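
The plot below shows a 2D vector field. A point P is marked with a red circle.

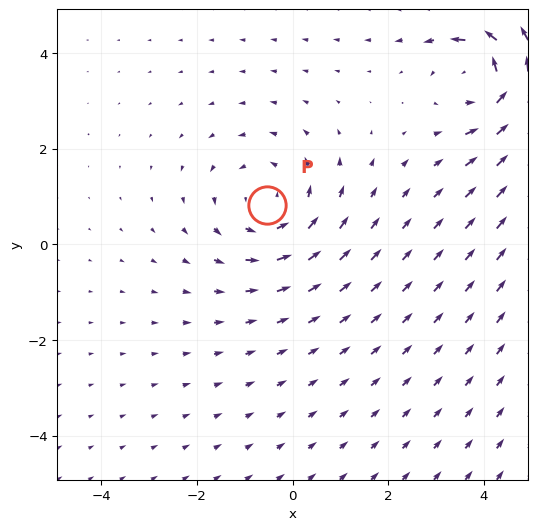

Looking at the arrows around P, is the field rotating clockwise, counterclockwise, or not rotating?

counterclockwise

Near P at (-0.5, 0.8) the arrows circulate counterclockwise. The curl (z-component) there is about +3; positive curl means counterclockwise rotation.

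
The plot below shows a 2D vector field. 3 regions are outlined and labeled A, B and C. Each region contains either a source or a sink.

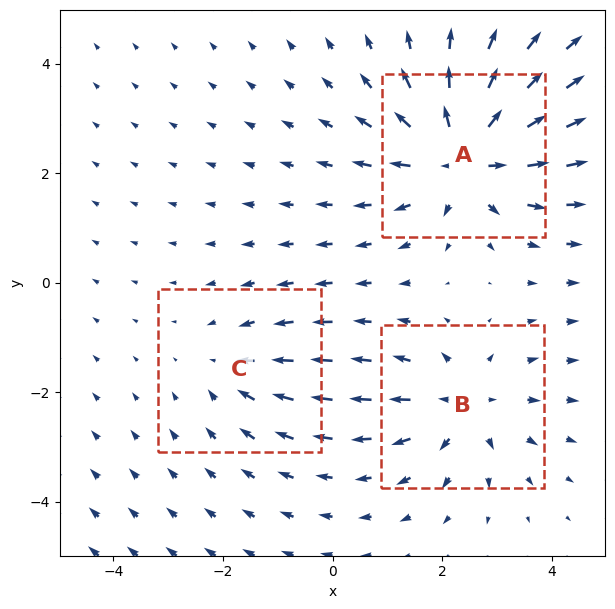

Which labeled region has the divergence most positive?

Divergence at each region's feature centre — A: about +5, B: about +3, C: about -2. Region A is most positive.

A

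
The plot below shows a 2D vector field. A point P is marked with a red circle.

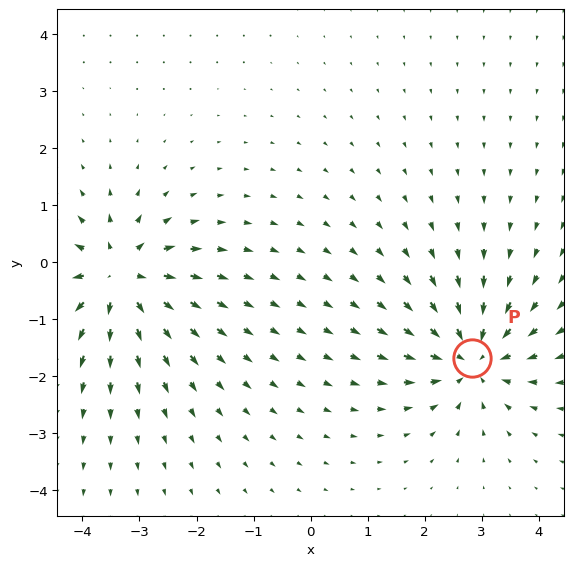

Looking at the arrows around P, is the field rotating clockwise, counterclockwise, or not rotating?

Near P at (2.8, -1.7) the arrows show no circulation. The curl there is ≈0.

not rotating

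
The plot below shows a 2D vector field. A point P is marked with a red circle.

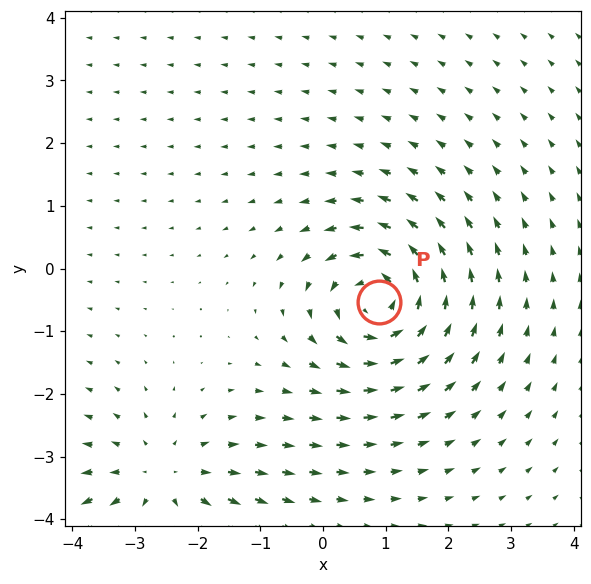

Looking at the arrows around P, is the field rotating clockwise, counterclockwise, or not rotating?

counterclockwise

Near P at (0.9, -0.5) the arrows circulate counterclockwise. The curl (z-component) there is about +5; positive curl means counterclockwise rotation.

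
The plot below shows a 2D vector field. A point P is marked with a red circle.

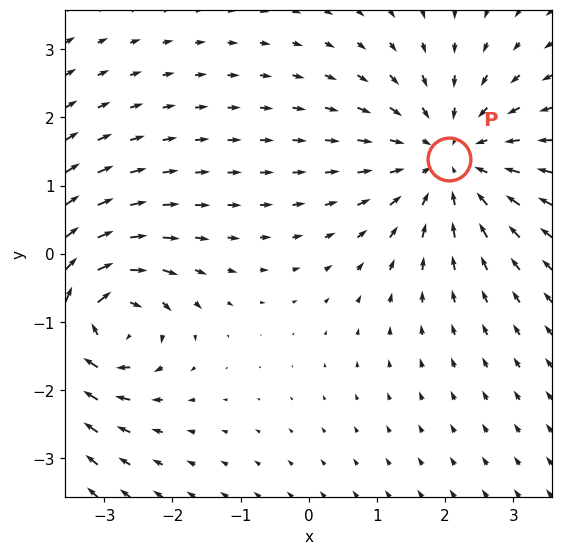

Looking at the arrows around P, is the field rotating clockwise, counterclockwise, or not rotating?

not rotating

Near P at (2.1, 1.4) the arrows show no circulation. The curl there is ≈0.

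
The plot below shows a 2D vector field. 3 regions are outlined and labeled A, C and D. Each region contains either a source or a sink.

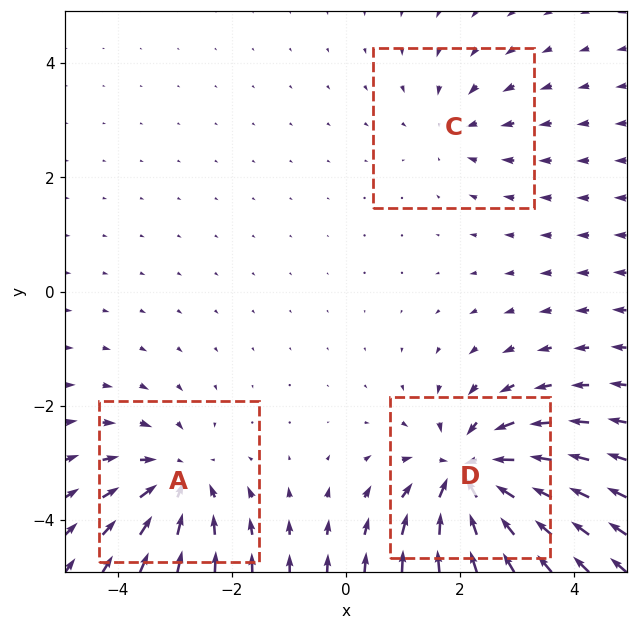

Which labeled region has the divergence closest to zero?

Divergence at each region's feature centre — A: about -4, C: about -2, D: about -6. Region C is closest to zero.

C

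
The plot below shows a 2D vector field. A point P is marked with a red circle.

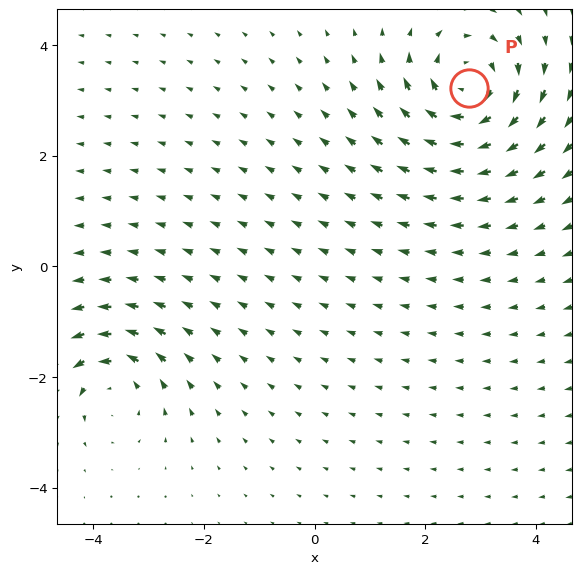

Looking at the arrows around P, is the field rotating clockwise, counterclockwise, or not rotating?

Near P at (2.8, 3.2) the arrows circulate clockwise. The curl (z-component) there is about -5; negative curl means clockwise rotation.

clockwise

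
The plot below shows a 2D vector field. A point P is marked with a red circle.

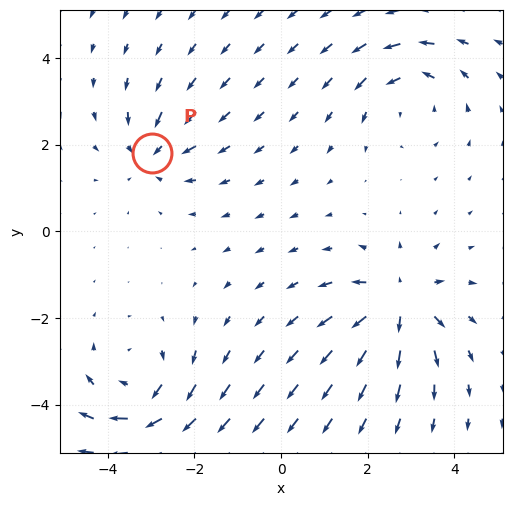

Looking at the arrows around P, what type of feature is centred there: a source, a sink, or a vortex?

At P (-3.0, 1.8) the arrows converge inward. Divergence about -4, curl ≈0 — negative divergence with near-zero curl is a sink.

sink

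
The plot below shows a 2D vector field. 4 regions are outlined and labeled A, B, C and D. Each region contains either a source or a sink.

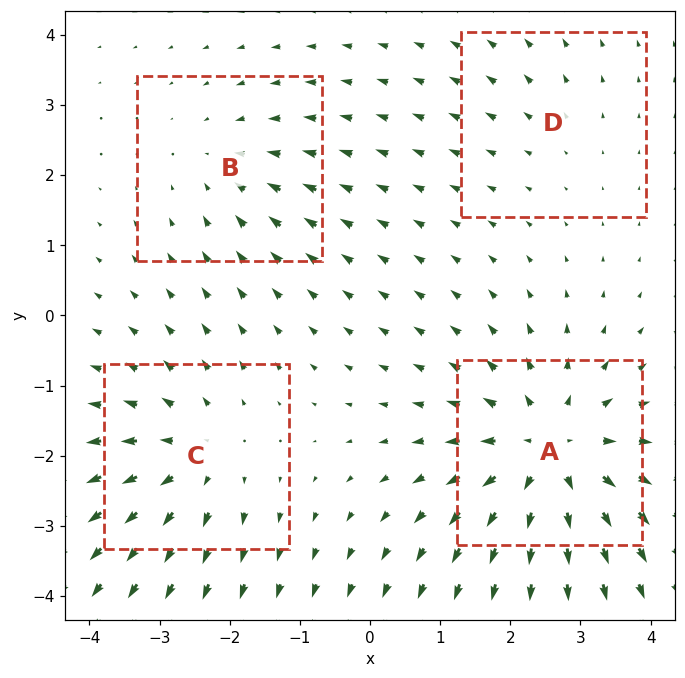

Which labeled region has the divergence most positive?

A

Divergence at each region's feature centre — A: about +7, B: about -3, C: about +4, D: about +2. Region A is most positive.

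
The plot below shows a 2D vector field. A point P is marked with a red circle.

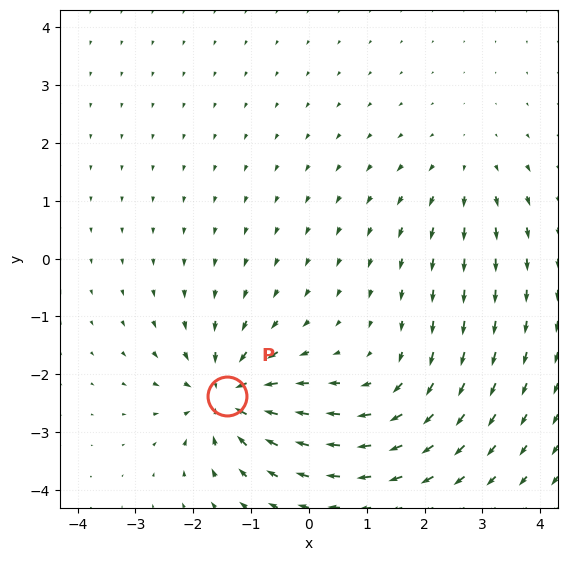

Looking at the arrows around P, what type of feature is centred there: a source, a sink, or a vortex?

sink

At P (-1.4, -2.4) the arrows converge inward. Divergence about -6, curl ≈0 — negative divergence with near-zero curl is a sink.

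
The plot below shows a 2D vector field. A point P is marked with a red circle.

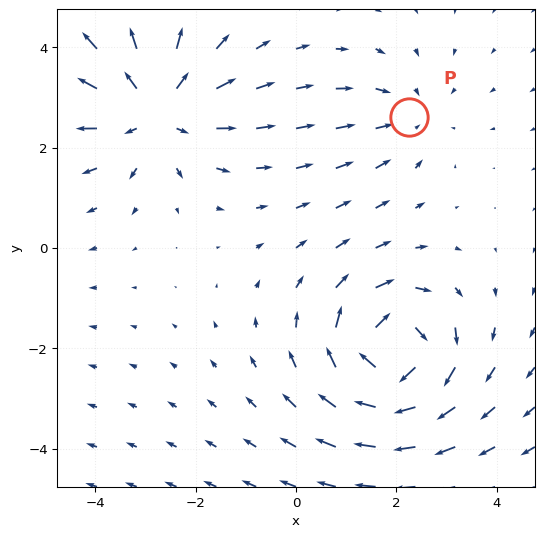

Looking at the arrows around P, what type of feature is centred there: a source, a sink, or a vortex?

At P (2.3, 2.6) the arrows converge inward. Divergence about -2, curl ≈0 — negative divergence with near-zero curl is a sink.

sink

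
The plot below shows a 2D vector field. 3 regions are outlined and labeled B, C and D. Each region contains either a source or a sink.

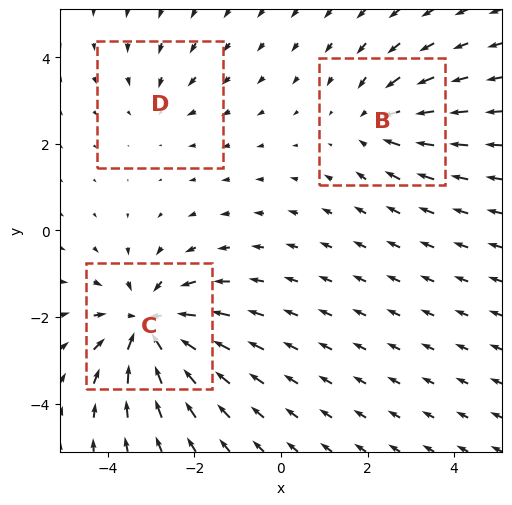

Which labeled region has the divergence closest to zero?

D

Divergence at each region's feature centre — B: about -3, C: about -5, D: about -2. Region D is closest to zero.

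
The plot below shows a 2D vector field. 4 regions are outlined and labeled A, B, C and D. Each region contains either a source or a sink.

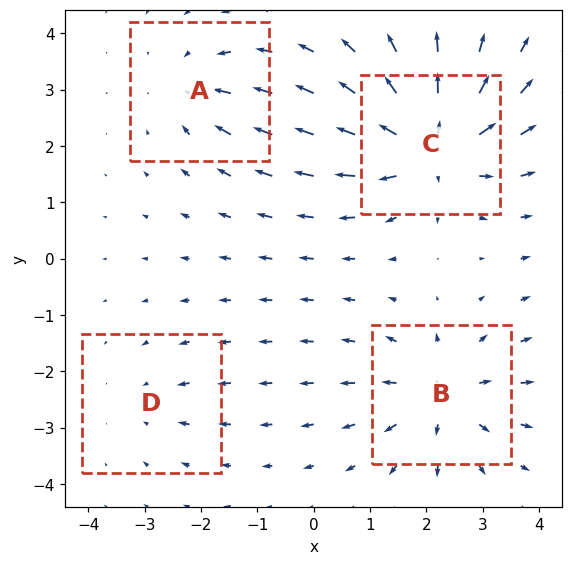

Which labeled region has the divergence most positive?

Divergence at each region's feature centre — A: about -4, B: about +5, C: about +7, D: about -2. Region C is most positive.

C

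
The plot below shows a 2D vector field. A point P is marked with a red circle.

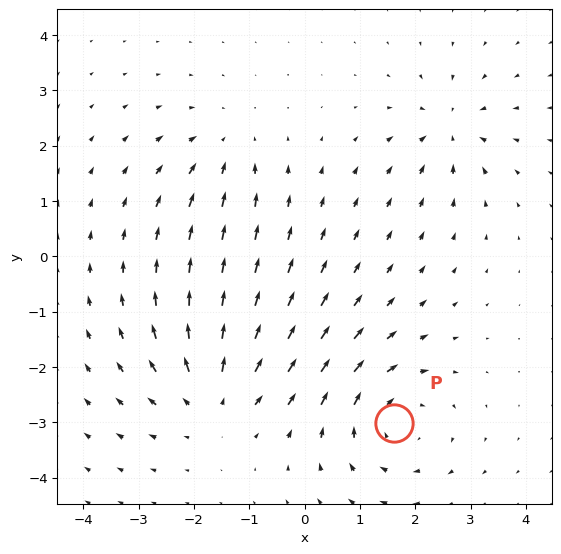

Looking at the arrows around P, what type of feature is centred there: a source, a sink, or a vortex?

vortex

At P (1.6, -3.0) the arrows circulate clockwise. Divergence ≈0, curl about -4 — near-zero divergence with nonzero curl is a vortex.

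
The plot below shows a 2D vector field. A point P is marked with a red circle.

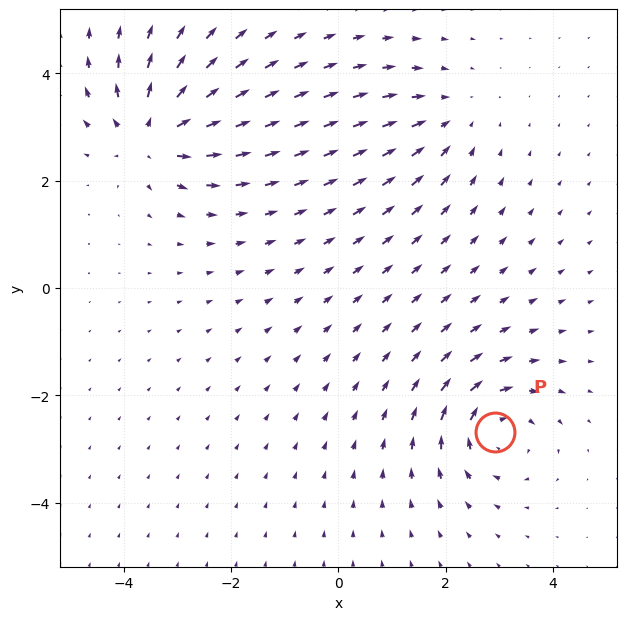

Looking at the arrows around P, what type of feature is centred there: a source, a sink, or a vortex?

vortex

At P (2.9, -2.7) the arrows circulate clockwise. Divergence ≈0, curl about -5 — near-zero divergence with nonzero curl is a vortex.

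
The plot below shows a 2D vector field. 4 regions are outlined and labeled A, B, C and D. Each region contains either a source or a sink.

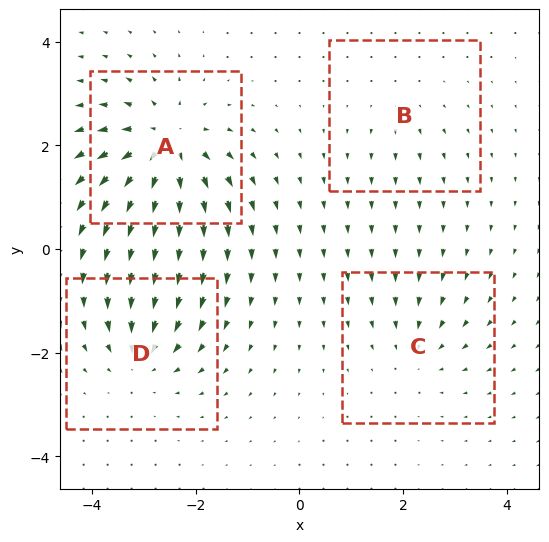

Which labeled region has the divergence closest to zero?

B

Divergence at each region's feature centre — A: about +8, B: about +2, C: about -4, D: about -5. Region B is closest to zero.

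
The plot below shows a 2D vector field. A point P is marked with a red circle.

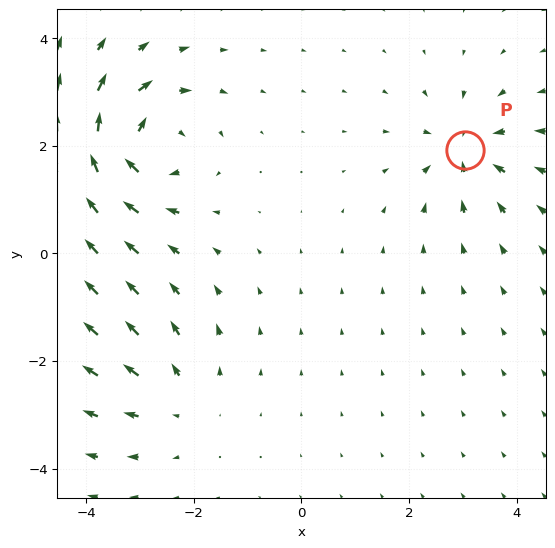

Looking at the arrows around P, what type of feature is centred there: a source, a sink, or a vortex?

At P (3.0, 1.9) the arrows converge inward. Divergence about -4, curl ≈0 — negative divergence with near-zero curl is a sink.

sink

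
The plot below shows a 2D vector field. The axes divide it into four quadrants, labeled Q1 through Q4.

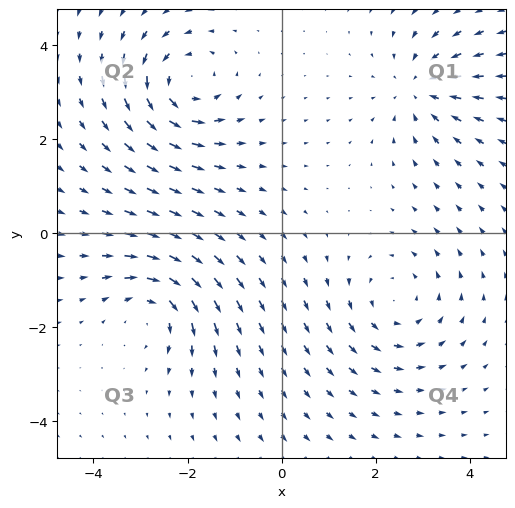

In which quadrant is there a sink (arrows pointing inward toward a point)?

The sink sits at approximately (2.9, 3.1), which lies in quadrant Q1. The divergence there is about -3, negative as expected for a sink.

Q1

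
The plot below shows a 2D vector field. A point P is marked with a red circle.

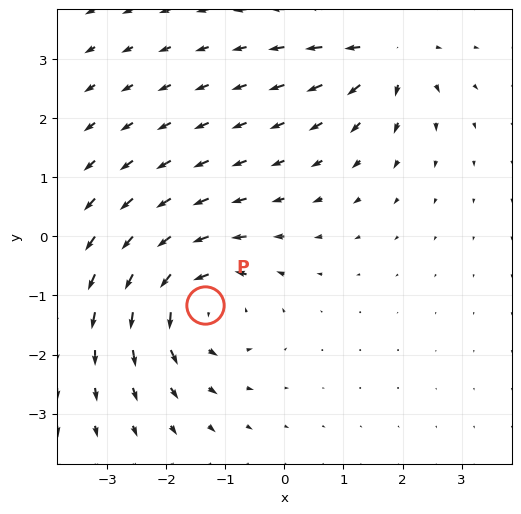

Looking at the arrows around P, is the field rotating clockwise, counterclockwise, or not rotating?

Near P at (-1.4, -1.2) the arrows circulate counterclockwise. The curl (z-component) there is about +4; positive curl means counterclockwise rotation.

counterclockwise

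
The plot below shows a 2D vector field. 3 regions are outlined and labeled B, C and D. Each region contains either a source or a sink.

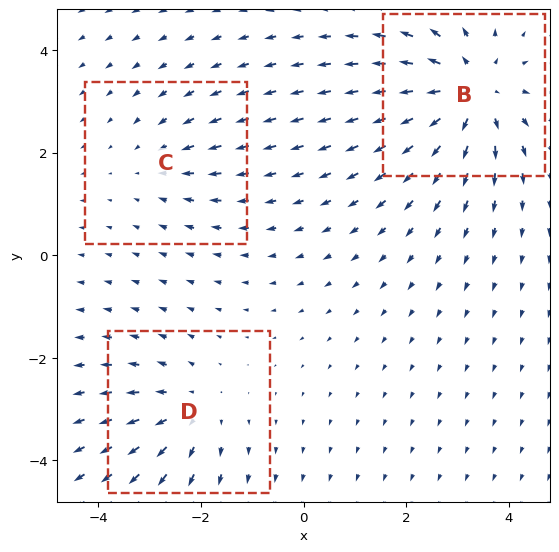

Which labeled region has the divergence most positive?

Divergence at each region's feature centre — B: about +5, C: about -2, D: about +3. Region B is most positive.

B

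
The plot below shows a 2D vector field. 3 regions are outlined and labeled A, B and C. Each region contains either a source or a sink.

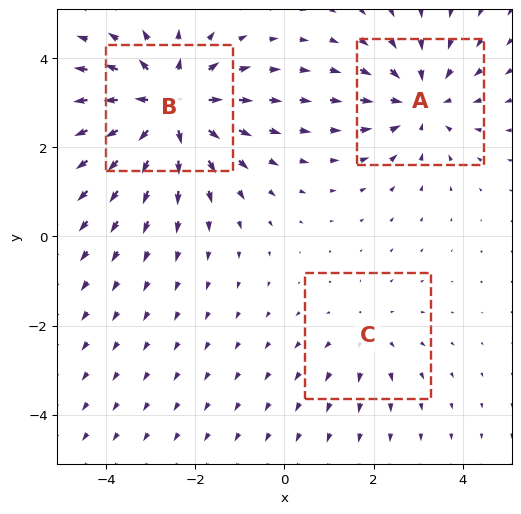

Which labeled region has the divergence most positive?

Divergence at each region's feature centre — A: about -3, B: about +4, C: about +2. Region B is most positive.

B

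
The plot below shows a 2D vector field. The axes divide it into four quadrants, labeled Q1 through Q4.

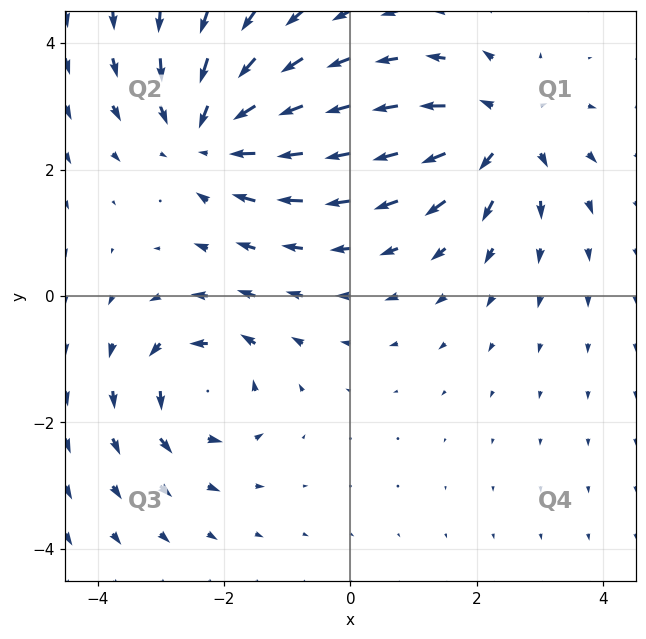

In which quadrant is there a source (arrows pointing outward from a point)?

The source sits at approximately (2.4, 2.6), which lies in quadrant Q1. The divergence there is about +5, positive as expected for a source.

Q1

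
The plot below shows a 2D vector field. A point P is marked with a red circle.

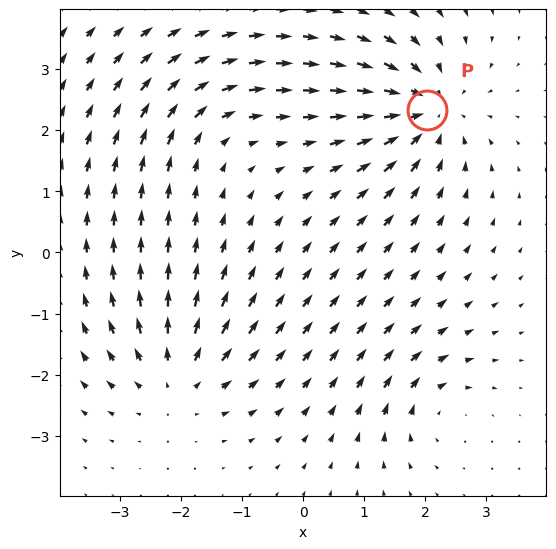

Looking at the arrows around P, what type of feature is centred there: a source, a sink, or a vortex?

sink

At P (2.0, 2.3) the arrows converge inward. Divergence about -5, curl ≈0 — negative divergence with near-zero curl is a sink.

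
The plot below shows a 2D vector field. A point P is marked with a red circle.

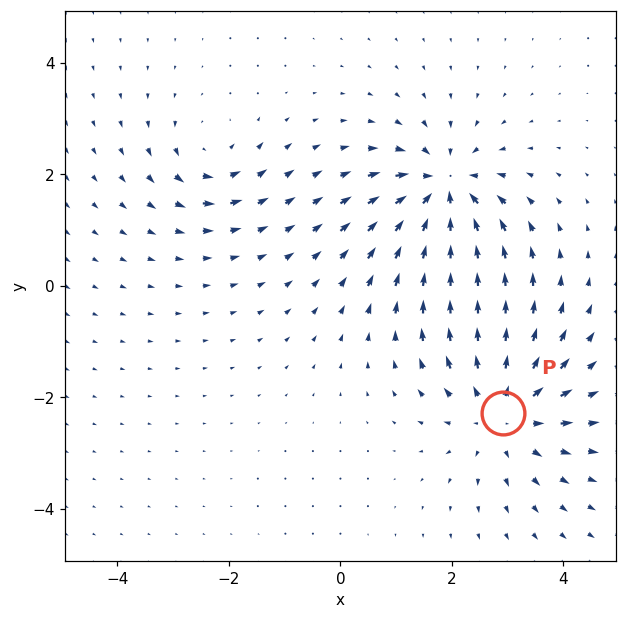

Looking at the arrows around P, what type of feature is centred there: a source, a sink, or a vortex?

source

At P (2.9, -2.3) the arrows spread outward. Divergence about +5, curl ≈0 — positive divergence with near-zero curl is a source.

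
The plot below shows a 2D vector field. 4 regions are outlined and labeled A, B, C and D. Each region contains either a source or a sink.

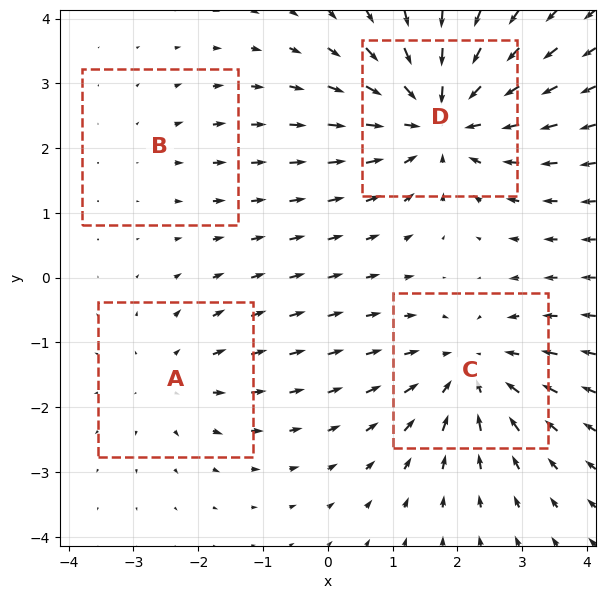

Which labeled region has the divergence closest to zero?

Divergence at each region's feature centre — A: about +3, B: about +2, C: about -5, D: about -6. Region B is closest to zero.

B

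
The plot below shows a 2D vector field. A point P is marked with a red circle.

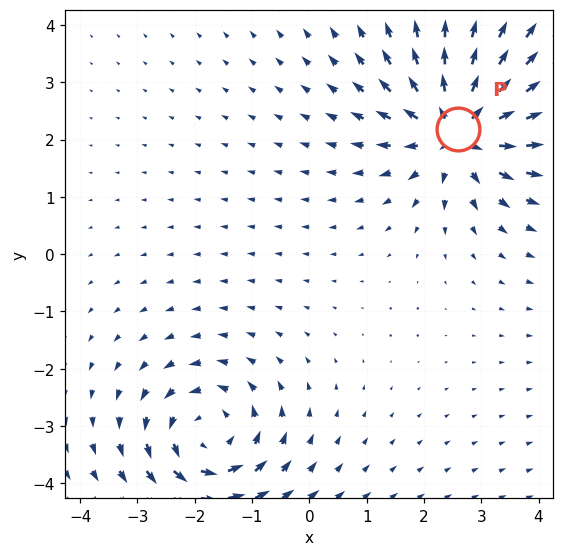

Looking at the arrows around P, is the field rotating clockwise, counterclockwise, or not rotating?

not rotating

Near P at (2.6, 2.2) the arrows show no circulation. The curl there is ≈0.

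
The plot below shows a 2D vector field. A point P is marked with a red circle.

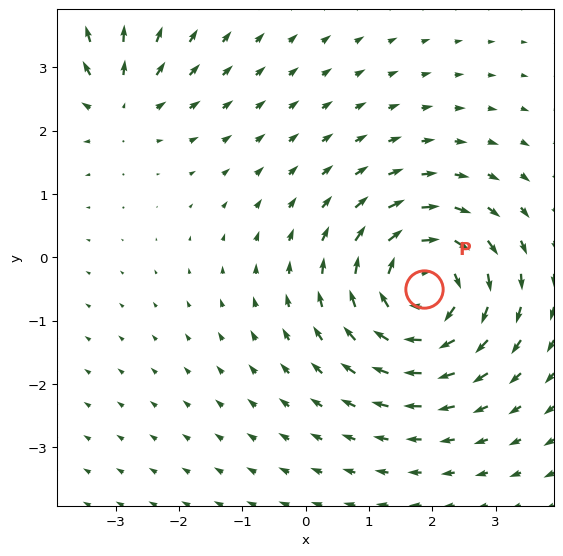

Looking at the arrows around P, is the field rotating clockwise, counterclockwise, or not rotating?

Near P at (1.9, -0.5) the arrows circulate clockwise. The curl (z-component) there is about -5; negative curl means clockwise rotation.

clockwise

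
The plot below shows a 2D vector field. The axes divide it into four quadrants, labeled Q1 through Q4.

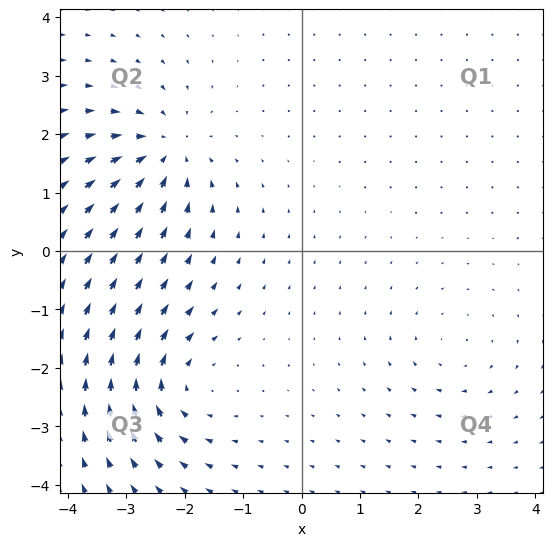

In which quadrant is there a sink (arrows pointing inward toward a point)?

The sink sits at approximately (-2.3, 1.7), which lies in quadrant Q2. The divergence there is about -5, negative as expected for a sink.

Q2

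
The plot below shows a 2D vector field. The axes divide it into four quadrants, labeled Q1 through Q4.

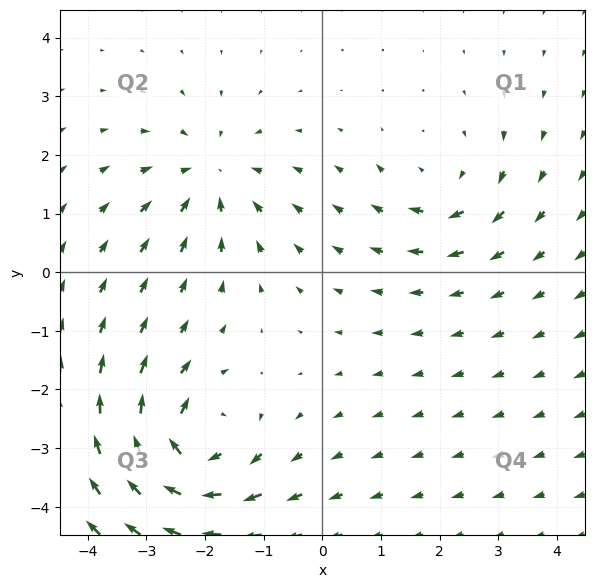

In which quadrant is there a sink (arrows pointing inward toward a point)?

Q2

The sink sits at approximately (-1.9, 1.6), which lies in quadrant Q2. The divergence there is about -4, negative as expected for a sink.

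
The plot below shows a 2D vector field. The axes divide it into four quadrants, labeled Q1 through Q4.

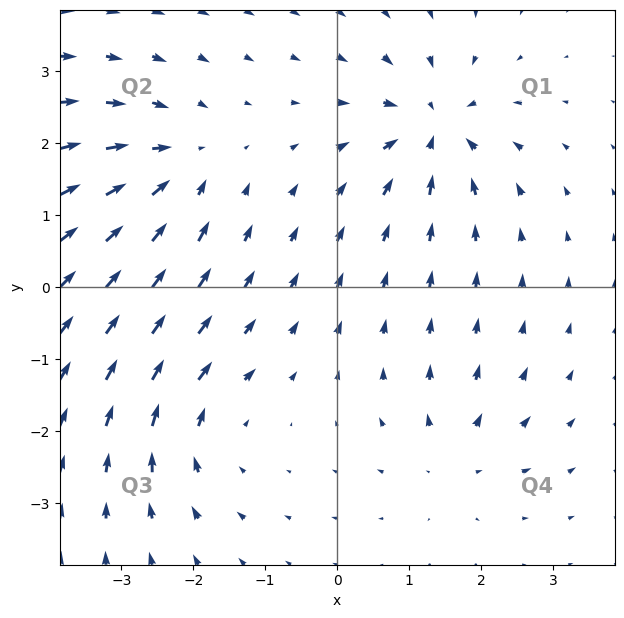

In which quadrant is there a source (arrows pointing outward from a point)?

Q4

The source sits at approximately (1.6, -2.3), which lies in quadrant Q4. The divergence there is about +3, positive as expected for a source.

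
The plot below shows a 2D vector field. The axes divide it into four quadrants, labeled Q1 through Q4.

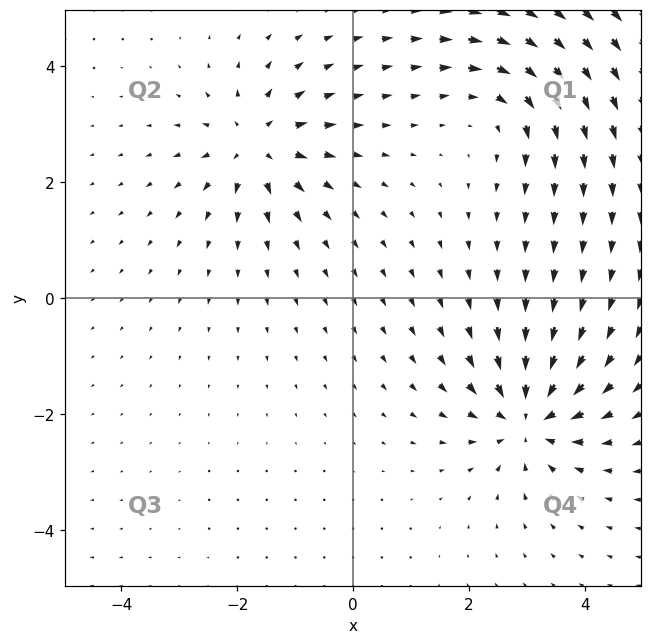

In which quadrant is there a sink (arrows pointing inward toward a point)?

The sink sits at approximately (3.0, -2.1), which lies in quadrant Q4. The divergence there is about -5, negative as expected for a sink.

Q4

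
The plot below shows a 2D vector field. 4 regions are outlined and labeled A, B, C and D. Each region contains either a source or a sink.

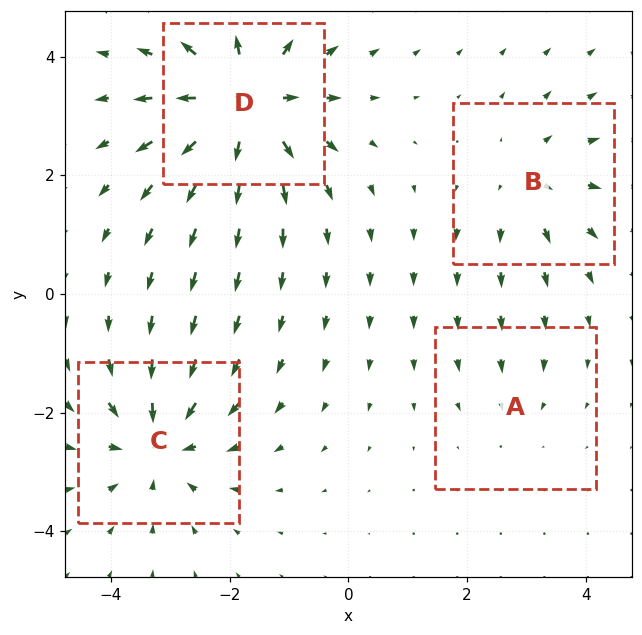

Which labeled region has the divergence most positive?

D

Divergence at each region's feature centre — A: about -2, B: about +4, C: about -6, D: about +8. Region D is most positive.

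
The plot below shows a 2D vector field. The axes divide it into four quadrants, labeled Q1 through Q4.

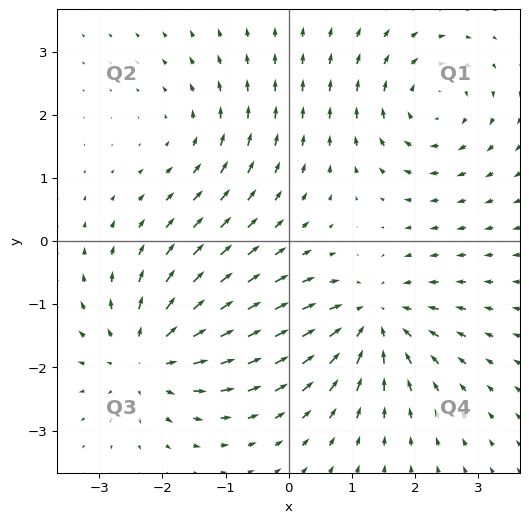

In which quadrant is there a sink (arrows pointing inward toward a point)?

The sink sits at approximately (1.3, -1.3), which lies in quadrant Q4. The divergence there is about -6, negative as expected for a sink.

Q4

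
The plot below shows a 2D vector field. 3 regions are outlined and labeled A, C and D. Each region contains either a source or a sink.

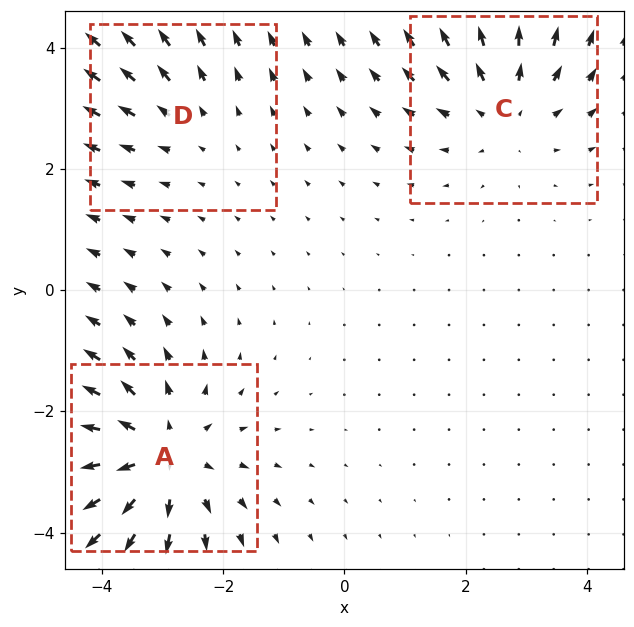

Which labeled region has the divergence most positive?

A

Divergence at each region's feature centre — A: about +4, C: about +3, D: about +2. Region A is most positive.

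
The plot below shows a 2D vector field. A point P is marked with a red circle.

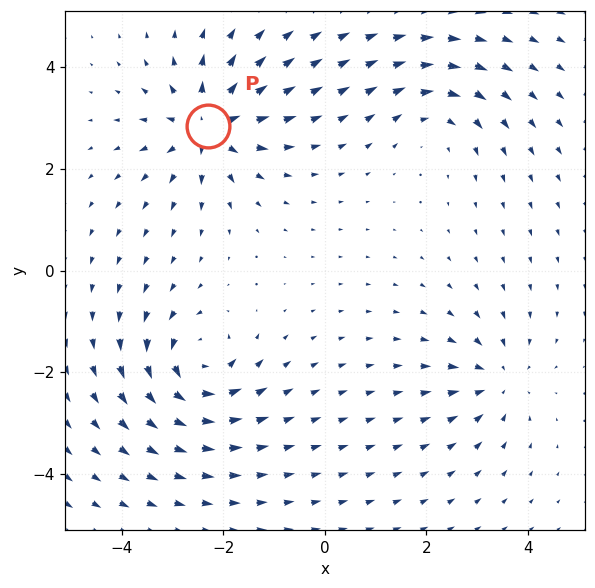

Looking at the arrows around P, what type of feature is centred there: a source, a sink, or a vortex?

source

At P (-2.3, 2.8) the arrows spread outward. Divergence about +6, curl ≈0 — positive divergence with near-zero curl is a source.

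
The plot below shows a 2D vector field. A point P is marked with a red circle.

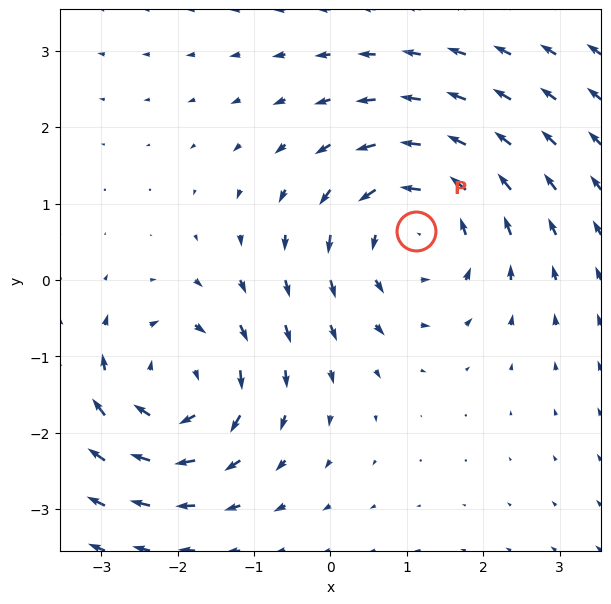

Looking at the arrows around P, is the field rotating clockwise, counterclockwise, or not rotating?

counterclockwise

Near P at (1.1, 0.6) the arrows circulate counterclockwise. The curl (z-component) there is about +4; positive curl means counterclockwise rotation.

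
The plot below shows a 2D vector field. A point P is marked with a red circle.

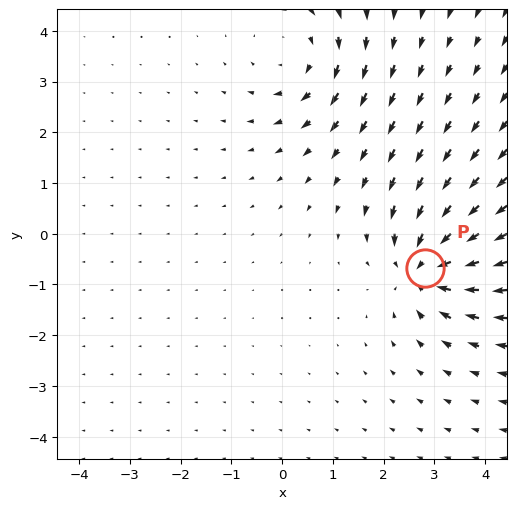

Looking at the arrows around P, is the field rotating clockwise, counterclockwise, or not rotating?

Near P at (2.8, -0.7) the arrows show no circulation. The curl there is ≈0.

not rotating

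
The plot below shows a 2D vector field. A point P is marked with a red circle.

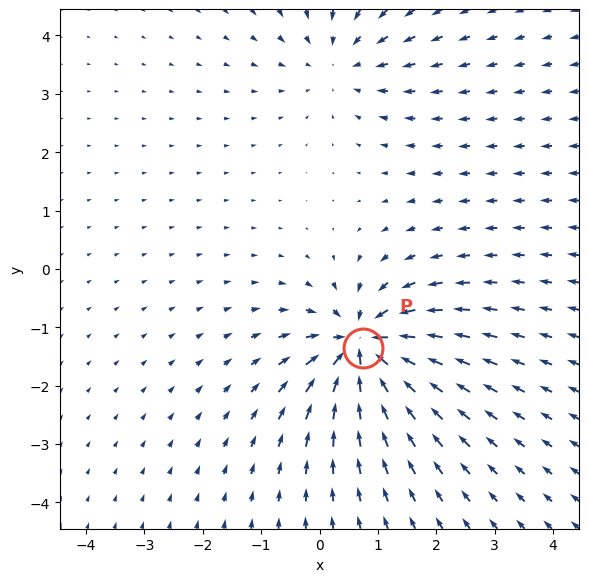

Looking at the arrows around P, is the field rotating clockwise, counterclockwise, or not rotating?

not rotating

Near P at (0.8, -1.3) the arrows show no circulation. The curl there is ≈0.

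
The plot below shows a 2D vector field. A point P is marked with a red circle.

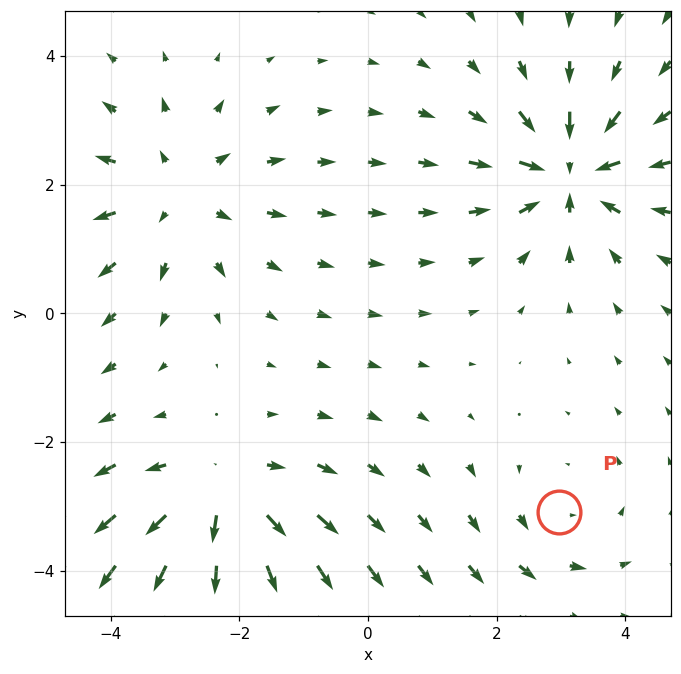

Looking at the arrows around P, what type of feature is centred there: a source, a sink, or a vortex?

vortex

At P (3.0, -3.1) the arrows circulate counterclockwise. Divergence ≈0, curl about +2 — near-zero divergence with nonzero curl is a vortex.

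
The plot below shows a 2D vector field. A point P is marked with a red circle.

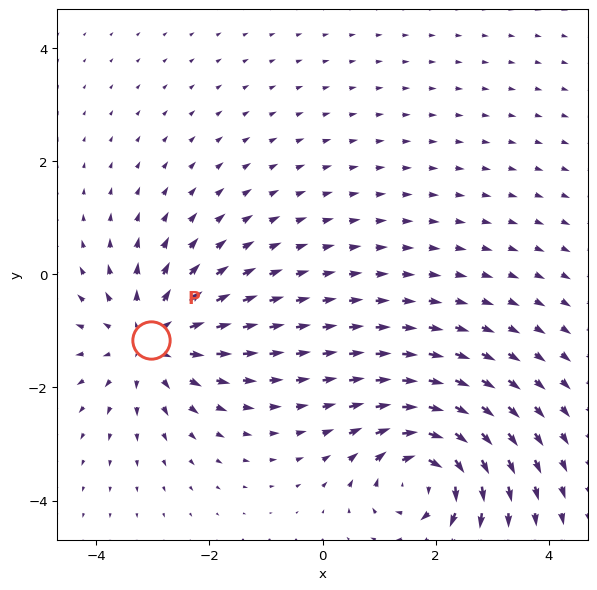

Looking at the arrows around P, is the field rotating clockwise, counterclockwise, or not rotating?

Near P at (-3.0, -1.2) the arrows show no circulation. The curl there is ≈0.

not rotating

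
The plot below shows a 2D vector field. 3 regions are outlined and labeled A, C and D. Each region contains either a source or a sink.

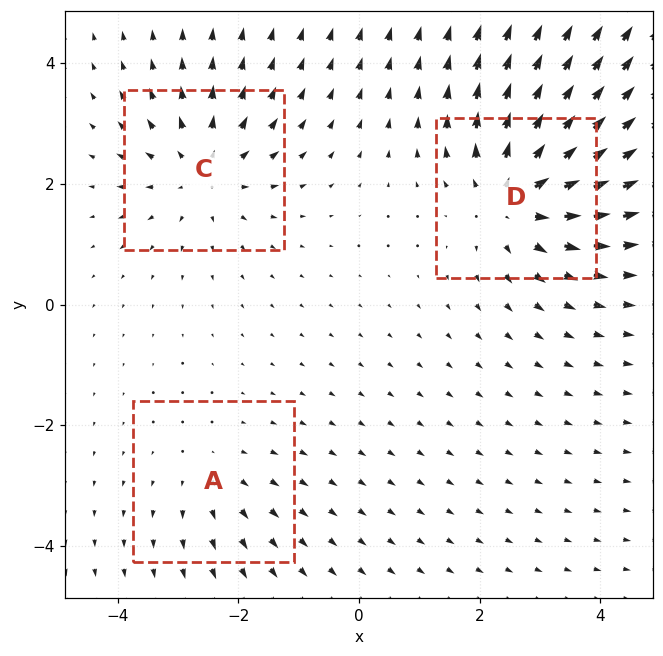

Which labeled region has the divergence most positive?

Divergence at each region's feature centre — A: about +2, C: about +3, D: about +5. Region D is most positive.

D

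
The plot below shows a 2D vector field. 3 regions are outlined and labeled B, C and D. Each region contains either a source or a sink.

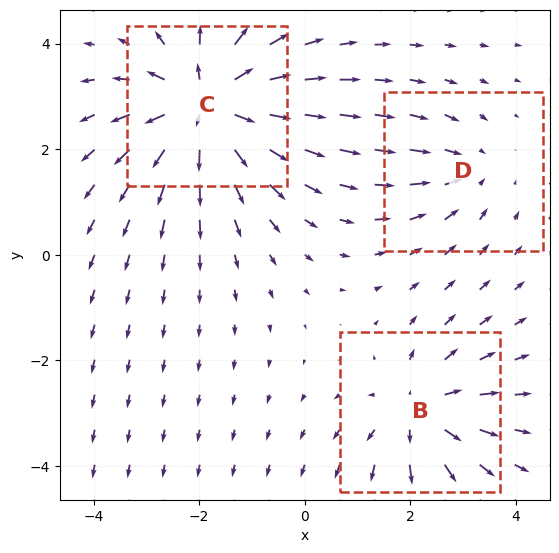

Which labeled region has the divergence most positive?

Divergence at each region's feature centre — B: about +3, C: about +5, D: about -2. Region C is most positive.

C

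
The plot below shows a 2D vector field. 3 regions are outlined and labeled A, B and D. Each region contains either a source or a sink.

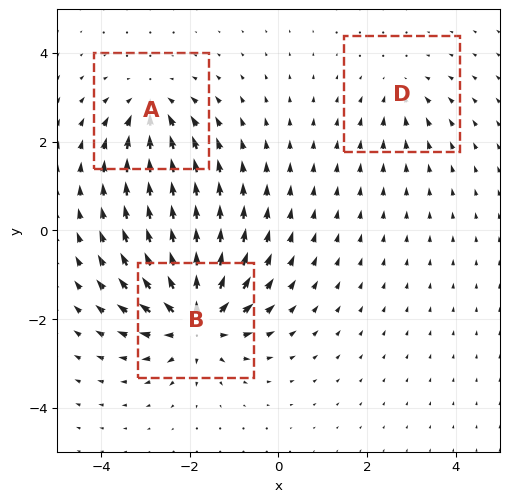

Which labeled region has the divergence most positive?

B

Divergence at each region's feature centre — A: about -4, B: about +6, D: about -2. Region B is most positive.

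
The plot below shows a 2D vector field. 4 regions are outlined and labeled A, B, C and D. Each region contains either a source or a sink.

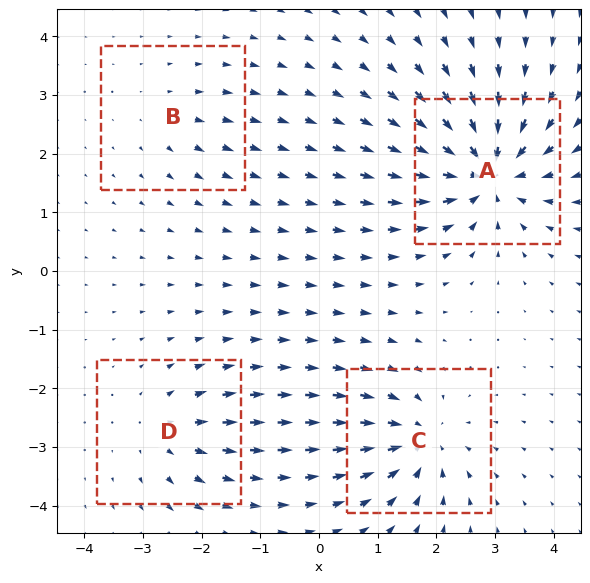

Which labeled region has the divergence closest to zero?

B

Divergence at each region's feature centre — A: about -9, B: about +2, C: about -6, D: about +4. Region B is closest to zero.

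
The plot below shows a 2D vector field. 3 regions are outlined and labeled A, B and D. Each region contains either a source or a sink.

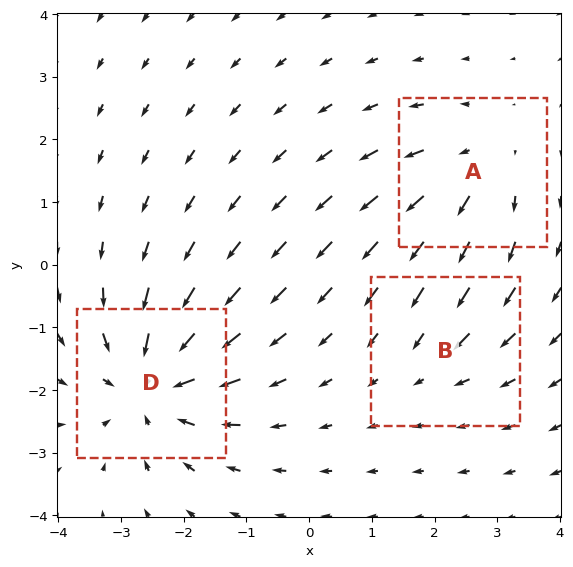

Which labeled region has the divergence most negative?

D

Divergence at each region's feature centre — A: about +3, B: about -2, D: about -4. Region D is most negative.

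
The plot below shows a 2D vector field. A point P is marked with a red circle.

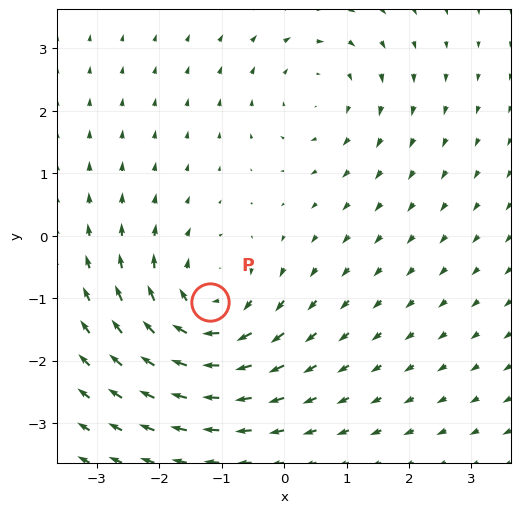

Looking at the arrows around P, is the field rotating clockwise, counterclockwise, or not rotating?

Near P at (-1.2, -1.1) the arrows circulate clockwise. The curl (z-component) there is about -5; negative curl means clockwise rotation.

clockwise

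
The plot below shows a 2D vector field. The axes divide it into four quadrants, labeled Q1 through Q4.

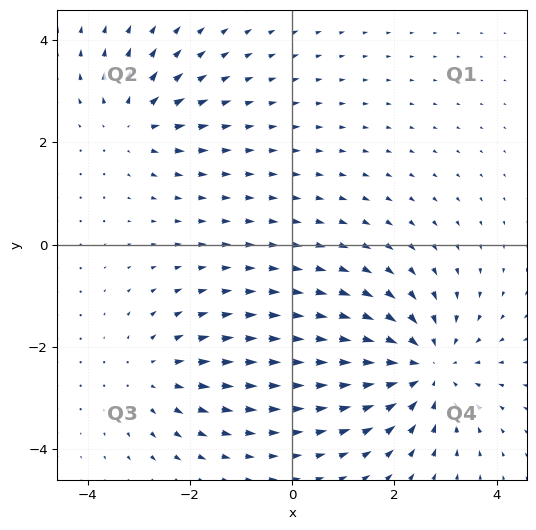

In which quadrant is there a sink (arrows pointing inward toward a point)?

The sink sits at approximately (2.6, -2.4), which lies in quadrant Q4. The divergence there is about -4, negative as expected for a sink.

Q4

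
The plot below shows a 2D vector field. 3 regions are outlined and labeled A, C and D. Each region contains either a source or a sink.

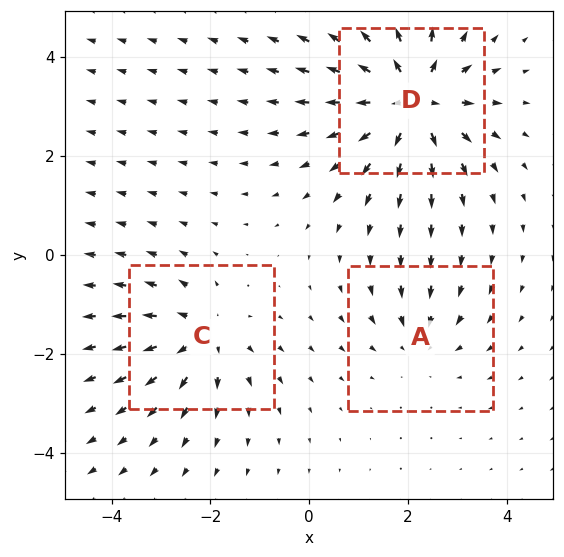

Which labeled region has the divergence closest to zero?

Divergence at each region's feature centre — A: about -2, C: about +3, D: about +5. Region A is closest to zero.

A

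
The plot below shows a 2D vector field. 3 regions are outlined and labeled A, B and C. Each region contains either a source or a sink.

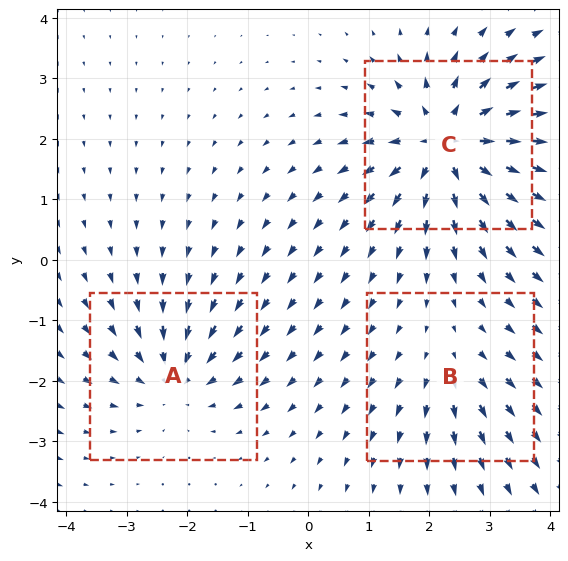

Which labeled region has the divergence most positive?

C

Divergence at each region's feature centre — A: about -4, B: about +2, C: about +6. Region C is most positive.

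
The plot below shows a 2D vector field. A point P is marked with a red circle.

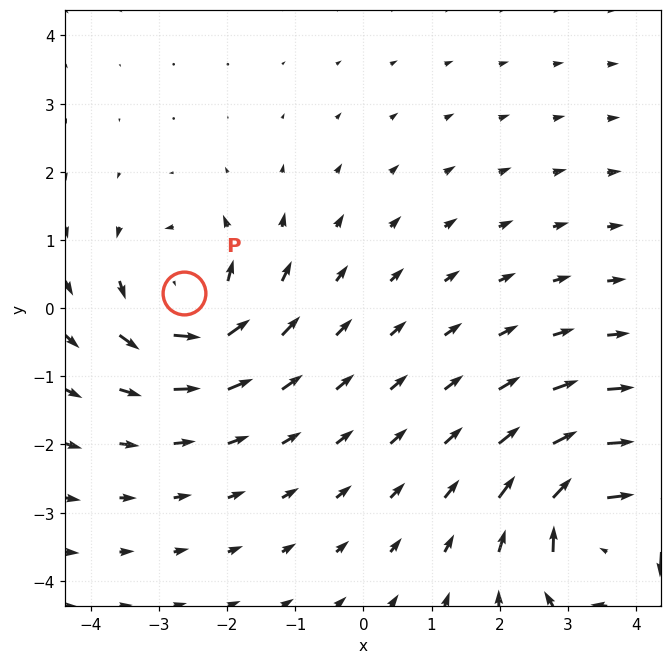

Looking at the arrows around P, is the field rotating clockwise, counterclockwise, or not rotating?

Near P at (-2.6, 0.2) the arrows circulate counterclockwise. The curl (z-component) there is about +4; positive curl means counterclockwise rotation.

counterclockwise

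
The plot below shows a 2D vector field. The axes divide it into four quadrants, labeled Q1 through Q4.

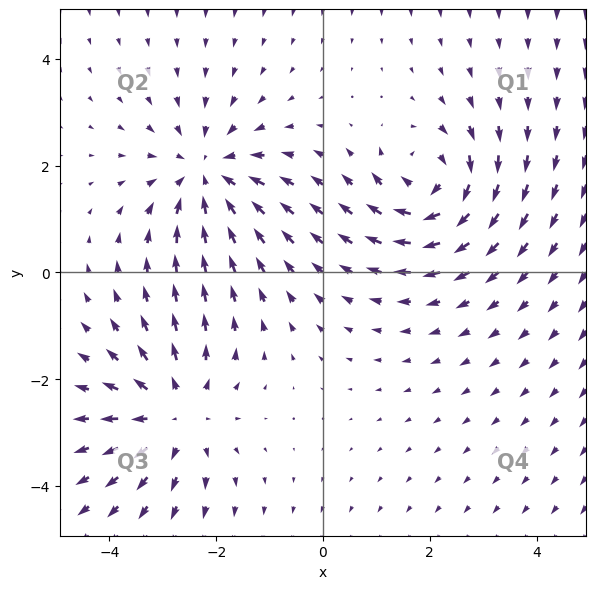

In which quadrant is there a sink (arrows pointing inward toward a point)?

The sink sits at approximately (-2.2, 1.8), which lies in quadrant Q2. The divergence there is about -3, negative as expected for a sink.

Q2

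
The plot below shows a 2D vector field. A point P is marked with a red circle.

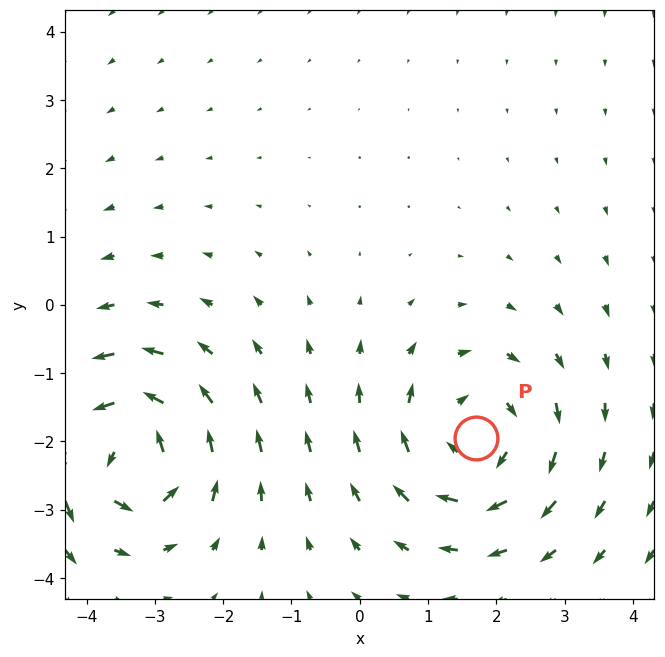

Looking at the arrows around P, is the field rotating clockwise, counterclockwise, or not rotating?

Near P at (1.7, -2.0) the arrows circulate clockwise. The curl (z-component) there is about -5; negative curl means clockwise rotation.

clockwise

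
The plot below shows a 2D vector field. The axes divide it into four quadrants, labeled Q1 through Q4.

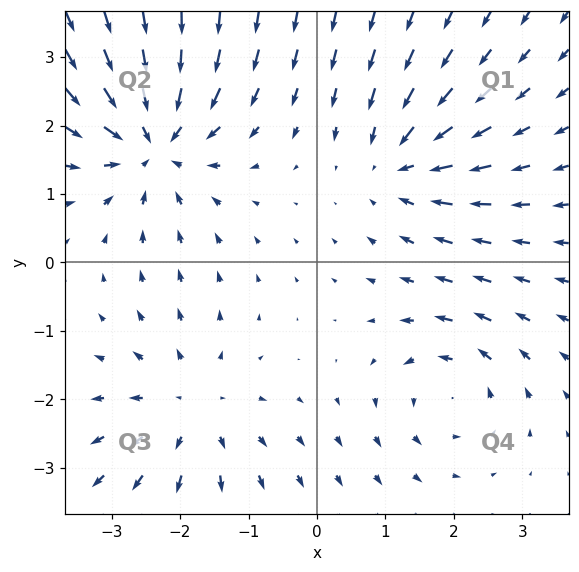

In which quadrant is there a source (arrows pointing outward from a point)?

Q3

The source sits at approximately (-1.8, -2.1), which lies in quadrant Q3. The divergence there is about +3, positive as expected for a source.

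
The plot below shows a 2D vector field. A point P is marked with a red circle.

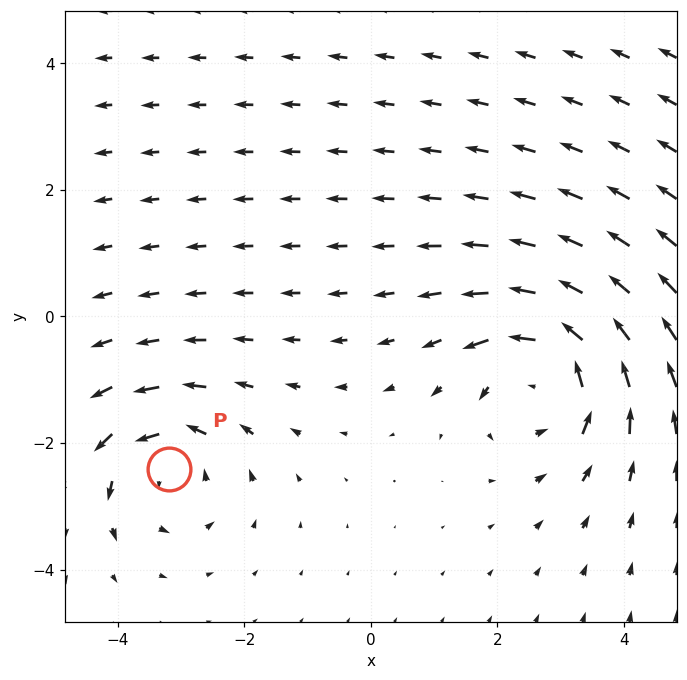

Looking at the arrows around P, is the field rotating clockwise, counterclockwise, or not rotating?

counterclockwise

Near P at (-3.2, -2.4) the arrows circulate counterclockwise. The curl (z-component) there is about +3; positive curl means counterclockwise rotation.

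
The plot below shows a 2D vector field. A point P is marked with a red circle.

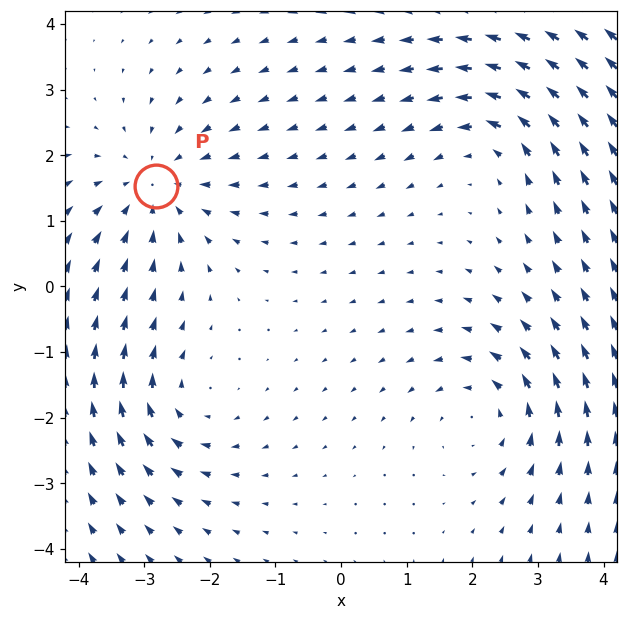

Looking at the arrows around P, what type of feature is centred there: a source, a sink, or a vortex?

sink

At P (-2.8, 1.5) the arrows converge inward. Divergence about -3, curl ≈0 — negative divergence with near-zero curl is a sink.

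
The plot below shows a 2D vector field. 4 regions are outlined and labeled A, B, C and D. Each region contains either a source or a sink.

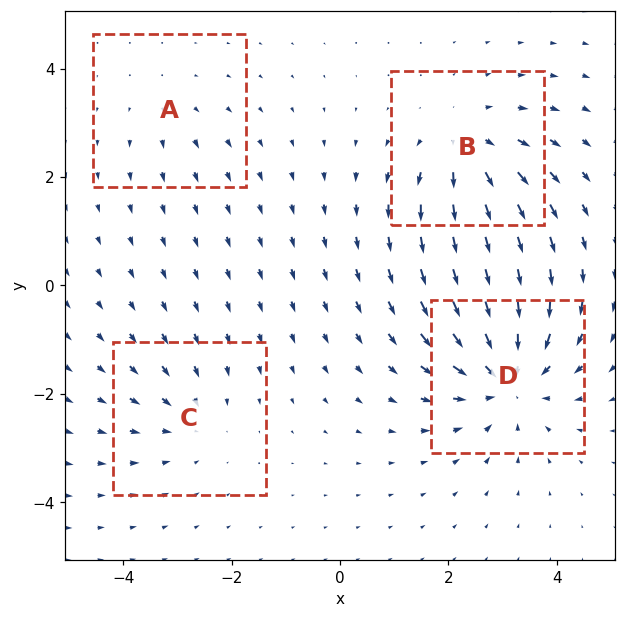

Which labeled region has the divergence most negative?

Divergence at each region's feature centre — A: about +2, B: about +4, C: about -3, D: about -6. Region D is most negative.

D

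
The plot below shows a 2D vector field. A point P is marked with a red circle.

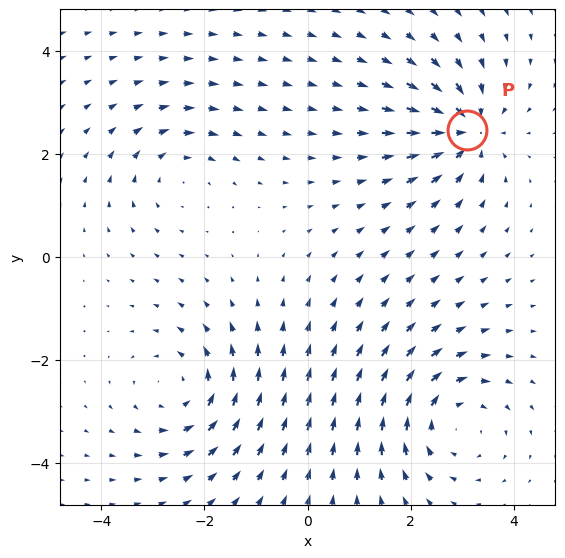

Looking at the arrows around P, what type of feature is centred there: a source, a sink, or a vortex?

sink

At P (3.1, 2.5) the arrows converge inward. Divergence about -6, curl ≈0 — negative divergence with near-zero curl is a sink.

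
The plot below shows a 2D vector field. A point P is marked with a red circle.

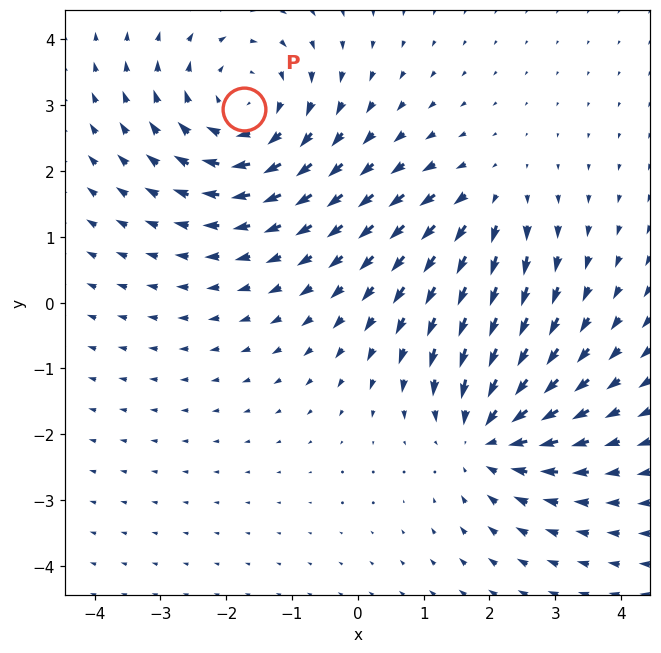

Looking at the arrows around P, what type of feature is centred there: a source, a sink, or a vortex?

At P (-1.7, 2.9) the arrows circulate clockwise. Divergence ≈0, curl about -4 — near-zero divergence with nonzero curl is a vortex.

vortex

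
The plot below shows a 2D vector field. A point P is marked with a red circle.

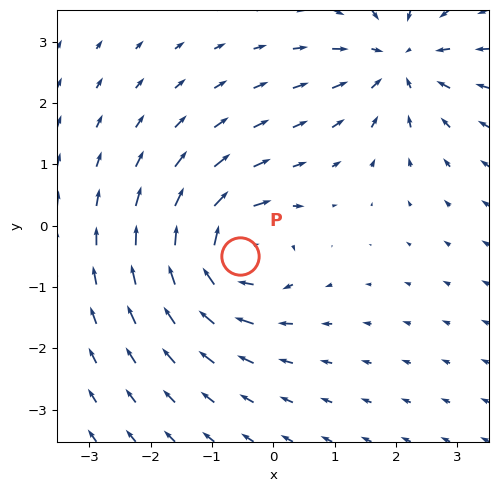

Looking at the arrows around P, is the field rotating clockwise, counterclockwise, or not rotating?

Near P at (-0.5, -0.5) the arrows circulate clockwise. The curl (z-component) there is about -5; negative curl means clockwise rotation.

clockwise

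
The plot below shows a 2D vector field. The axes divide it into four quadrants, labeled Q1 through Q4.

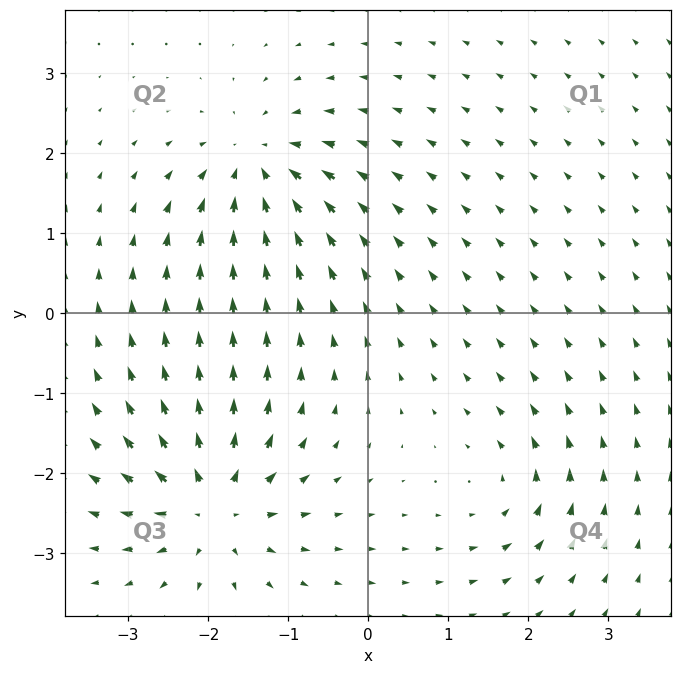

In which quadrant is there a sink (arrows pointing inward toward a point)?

The sink sits at approximately (-1.4, 1.8), which lies in quadrant Q2. The divergence there is about -6, negative as expected for a sink.

Q2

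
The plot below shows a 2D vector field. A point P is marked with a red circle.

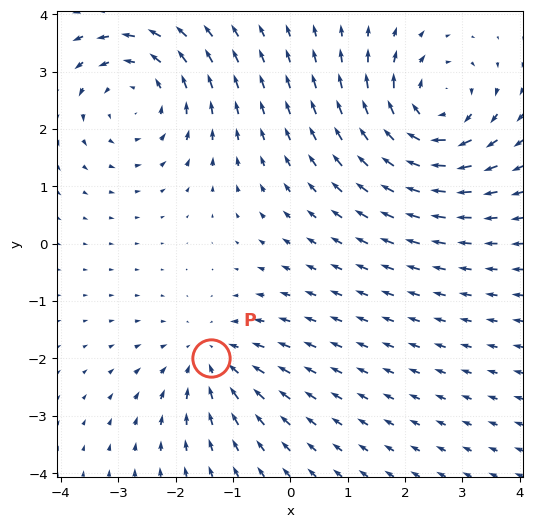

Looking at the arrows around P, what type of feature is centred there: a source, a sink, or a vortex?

At P (-1.4, -2.0) the arrows converge inward. Divergence about -3, curl ≈0 — negative divergence with near-zero curl is a sink.

sink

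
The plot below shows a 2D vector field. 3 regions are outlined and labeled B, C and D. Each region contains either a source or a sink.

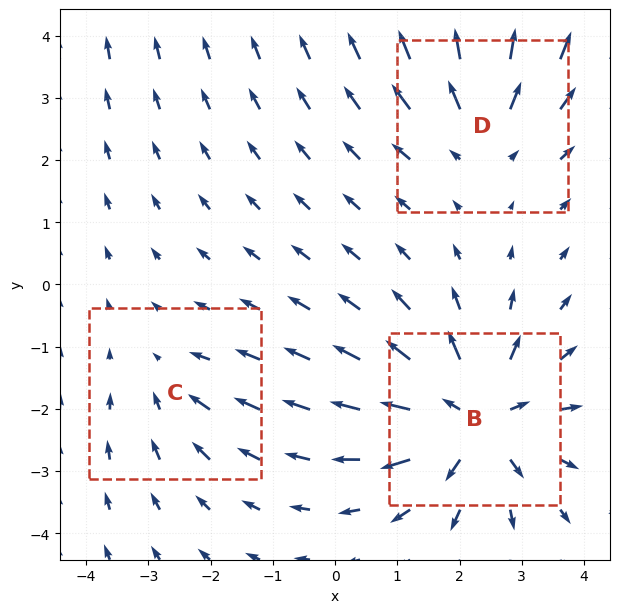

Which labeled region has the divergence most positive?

B

Divergence at each region's feature centre — B: about +5, C: about -2, D: about +3. Region B is most positive.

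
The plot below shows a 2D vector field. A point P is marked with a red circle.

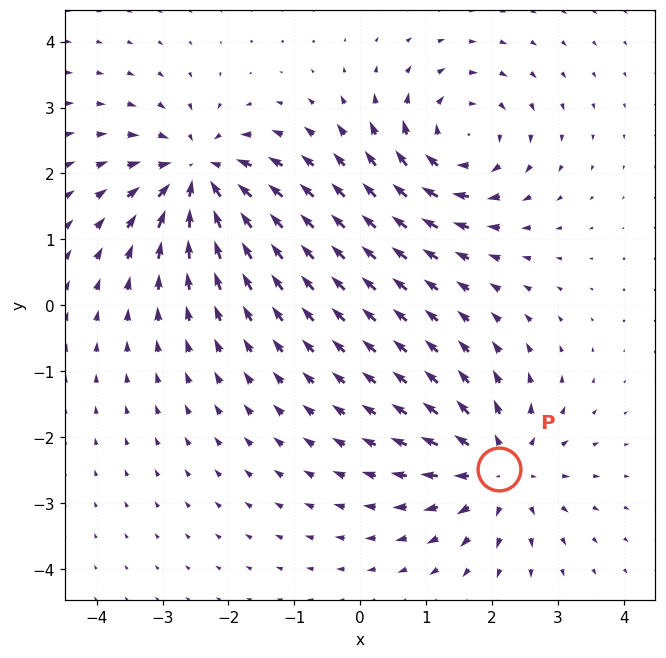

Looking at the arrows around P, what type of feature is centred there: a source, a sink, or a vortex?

source

At P (2.1, -2.5) the arrows spread outward. Divergence about +5, curl ≈0 — positive divergence with near-zero curl is a source.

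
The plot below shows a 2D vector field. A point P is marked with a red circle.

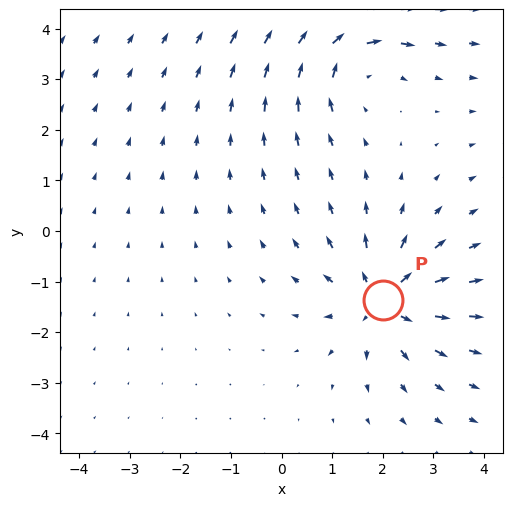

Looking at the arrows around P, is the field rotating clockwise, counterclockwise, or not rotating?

not rotating

Near P at (2.0, -1.4) the arrows show no circulation. The curl there is ≈0.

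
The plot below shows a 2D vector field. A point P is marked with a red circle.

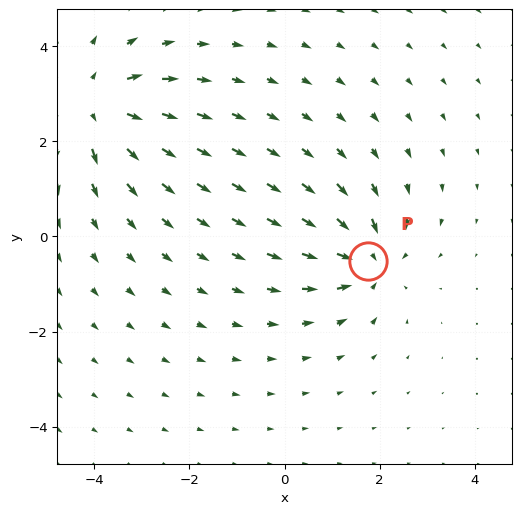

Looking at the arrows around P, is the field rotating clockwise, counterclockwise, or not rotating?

not rotating

Near P at (1.8, -0.5) the arrows show no circulation. The curl there is ≈0.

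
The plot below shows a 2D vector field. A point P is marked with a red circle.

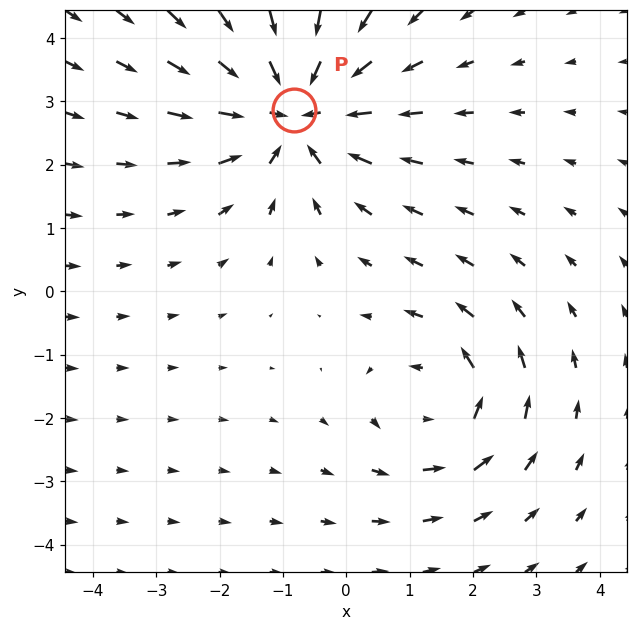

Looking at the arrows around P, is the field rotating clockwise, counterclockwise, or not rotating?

Near P at (-0.8, 2.9) the arrows show no circulation. The curl there is ≈0.

not rotating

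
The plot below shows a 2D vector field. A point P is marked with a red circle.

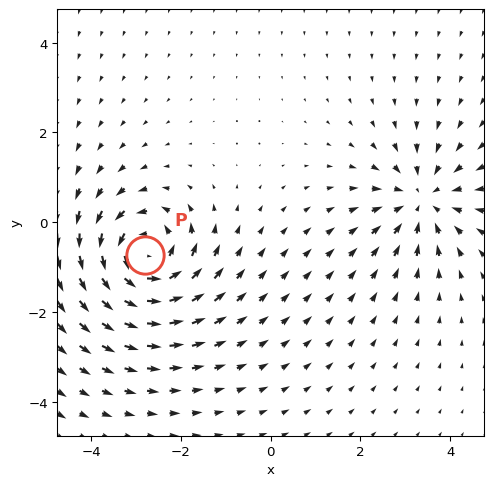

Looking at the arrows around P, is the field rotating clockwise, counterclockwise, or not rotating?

Near P at (-2.8, -0.7) the arrows circulate counterclockwise. The curl (z-component) there is about +5; positive curl means counterclockwise rotation.

counterclockwise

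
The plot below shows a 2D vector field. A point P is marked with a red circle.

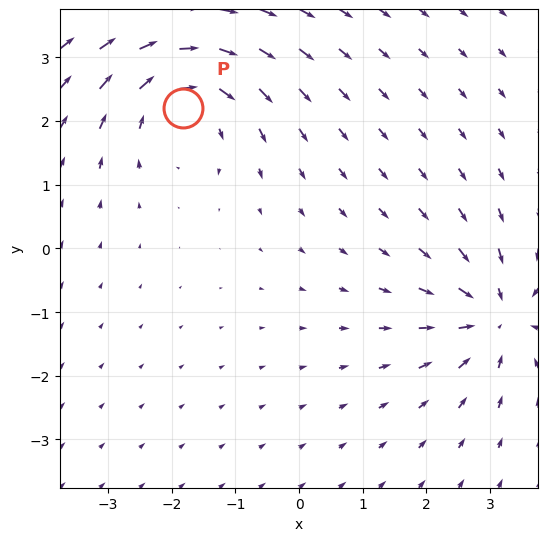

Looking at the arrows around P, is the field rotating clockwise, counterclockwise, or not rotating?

Near P at (-1.8, 2.2) the arrows circulate clockwise. The curl (z-component) there is about -4; negative curl means clockwise rotation.

clockwise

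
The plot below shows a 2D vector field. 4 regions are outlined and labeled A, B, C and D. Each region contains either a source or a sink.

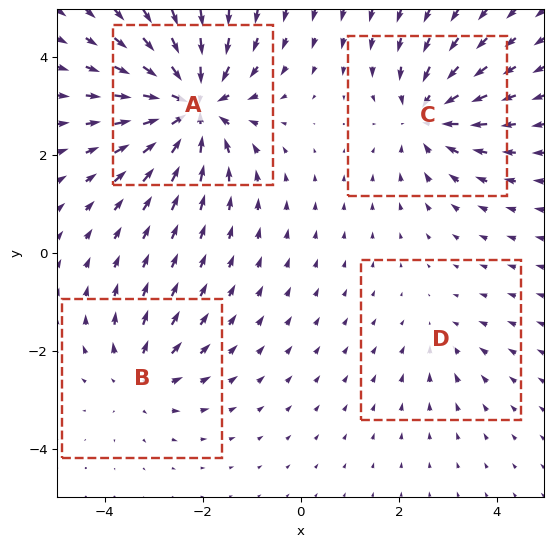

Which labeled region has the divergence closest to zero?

D

Divergence at each region's feature centre — A: about -8, B: about +4, C: about -5, D: about -2. Region D is closest to zero.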